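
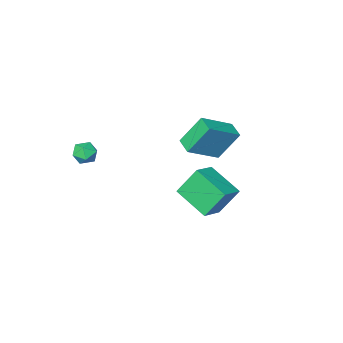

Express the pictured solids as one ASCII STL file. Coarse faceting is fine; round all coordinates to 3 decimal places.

solid 
facet normal -0.469 0.280 0.838
outer loop
vertex -2.348 0.066 2.217
vertex -2.166 1.074 1.982
vertex -4.201 0.152 1.15
endloop
endfacet
facet normal -0.173 -0.959 0.224
outer loop
vertex -3.254 -0.414 -0.542
vertex -2.348 0.066 2.217
vertex -4.201 0.152 1.15
endloop
endfacet
facet normal -0.469 0.280 0.838
outer loop
vertex -4.201 0.152 1.15
vertex -2.166 1.074 1.982
vertex -4.02 1.159 0.915
endloop
endfacet
facet normal -0.866 0.039 -0.498
outer loop
vertex -4.02 1.159 0.915
vertex -3.254 -0.414 -0.542
vertex -4.201 0.152 1.15
endloop
endfacet
facet normal 0.866 -0.040 0.498
outer loop
vertex -2.348 0.066 2.217
vertex -1.219 0.508 0.29
vertex -2.166 1.074 1.982
endloop
endfacet
facet normal -0.173 -0.959 0.224
outer loop
vertex -1.4 -0.499 0.525
vertex -2.348 0.066 2.217
vertex -3.254 -0.414 -0.542
endloop
endfacet
facet normal 0.866 -0.039 0.498
outer loop
vertex -1.4 -0.499 0.525
vertex -1.219 0.508 0.29
vertex -2.348 0.066 2.217
endloop
endfacet
facet normal 0.173 0.959 -0.224
outer loop
vertex -2.166 1.074 1.982
vertex -1.219 0.508 0.29
vertex -4.02 1.159 0.915
endloop
endfacet
facet normal -0.866 0.040 -0.499
outer loop
vertex -3.072 0.594 -0.777
vertex -3.254 -0.414 -0.542
vertex -4.02 1.159 0.915
endloop
endfacet
facet normal 0.173 0.959 -0.223
outer loop
vertex -4.02 1.159 0.915
vertex -1.219 0.508 0.29
vertex -3.072 0.594 -0.777
endloop
endfacet
facet normal 0.469 -0.280 -0.838
outer loop
vertex -3.072 0.594 -0.777
vertex -1.4 -0.499 0.525
vertex -3.254 -0.414 -0.542
endloop
endfacet
facet normal 0.469 -0.280 -0.838
outer loop
vertex -1.219 0.508 0.29
vertex -1.4 -0.499 0.525
vertex -3.072 0.594 -0.777
endloop
endfacet
facet normal -0.855 0.239 0.460
outer loop
vertex 3.148 -1.156 0.973
vertex 2.795 -1.717 0.609
vertex 3.12 -1.847 1.28
endloop
endfacet
facet normal -0.292 0.398 0.870
outer loop
vertex 3.148 -1.156 0.973
vertex 3.12 -1.847 1.28
vertex 3.761 -1.445 1.311
endloop
endfacet
facet normal 0.121 0.852 0.509
outer loop
vertex 3.148 -1.156 0.973
vertex 3.761 -1.445 1.311
vertex 3.831 -1.066 0.659
endloop
endfacet
facet normal -0.186 0.975 -0.124
outer loop
vertex 3.148 -1.156 0.973
vertex 3.831 -1.066 0.659
vertex 3.234 -1.235 0.225
endloop
endfacet
facet normal -0.788 0.596 -0.154
outer loop
vertex 3.148 -1.156 0.973
vertex 3.234 -1.235 0.225
vertex 2.795 -1.717 0.609
endloop
endfacet
facet normal 0.080 -0.203 0.976
outer loop
vertex 3.761 -1.445 1.311
vertex 3.12 -1.847 1.28
vertex 3.786 -2.185 1.155
endloop
endfacet
facet normal -0.831 -0.459 0.314
outer loop
vertex 3.12 -1.847 1.28
vertex 2.795 -1.717 0.609
vertex 3.189 -2.354 0.721
endloop
endfacet
facet normal -0.724 0.119 -0.679
outer loop
vertex 2.795 -1.717 0.609
vertex 3.234 -1.235 0.225
vertex 3.259 -1.975 0.069
endloop
endfacet
facet normal 0.253 0.732 -0.633
outer loop
vertex 3.234 -1.235 0.225
vertex 3.831 -1.066 0.659
vertex 3.9 -1.573 0.1
endloop
endfacet
facet normal 0.751 0.533 0.390
outer loop
vertex 3.831 -1.066 0.659
vertex 3.761 -1.445 1.311
vertex 4.225 -1.703 0.771
endloop
endfacet
facet normal 0.186 -0.975 0.124
outer loop
vertex 3.872 -2.264 0.407
vertex 3.786 -2.185 1.155
vertex 3.189 -2.354 0.721
endloop
endfacet
facet normal -0.121 -0.852 -0.509
outer loop
vertex 3.872 -2.264 0.407
vertex 3.189 -2.354 0.721
vertex 3.259 -1.975 0.069
endloop
endfacet
facet normal 0.292 -0.398 -0.870
outer loop
vertex 3.872 -2.264 0.407
vertex 3.259 -1.975 0.069
vertex 3.9 -1.573 0.1
endloop
endfacet
facet normal 0.855 -0.239 -0.460
outer loop
vertex 3.872 -2.264 0.407
vertex 3.9 -1.573 0.1
vertex 4.225 -1.703 0.771
endloop
endfacet
facet normal 0.788 -0.596 0.154
outer loop
vertex 3.872 -2.264 0.407
vertex 4.225 -1.703 0.771
vertex 3.786 -2.185 1.155
endloop
endfacet
facet normal -0.253 -0.732 0.633
outer loop
vertex 3.189 -2.354 0.721
vertex 3.786 -2.185 1.155
vertex 3.12 -1.847 1.28
endloop
endfacet
facet normal -0.751 -0.533 -0.390
outer loop
vertex 3.259 -1.975 0.069
vertex 3.189 -2.354 0.721
vertex 2.795 -1.717 0.609
endloop
endfacet
facet normal -0.080 0.203 -0.976
outer loop
vertex 3.9 -1.573 0.1
vertex 3.259 -1.975 0.069
vertex 3.234 -1.235 0.225
endloop
endfacet
facet normal 0.831 0.459 -0.314
outer loop
vertex 4.225 -1.703 0.771
vertex 3.9 -1.573 0.1
vertex 3.831 -1.066 0.659
endloop
endfacet
facet normal 0.724 -0.119 0.679
outer loop
vertex 3.786 -2.185 1.155
vertex 4.225 -1.703 0.771
vertex 3.761 -1.445 1.311
endloop
endfacet
facet normal -0.460 0.286 0.841
outer loop
vertex -1.244 2.655 0.354
vertex -0.039 3.142 0.848
vertex -1.653 4.546 -0.513
endloop
endfacet
facet normal -0.866 -0.350 -0.356
outer loop
vertex -0.801 4.018 -2.068
vertex -1.244 2.655 0.354
vertex -1.653 4.546 -0.513
endloop
endfacet
facet normal -0.460 0.286 0.841
outer loop
vertex -1.653 4.546 -0.513
vertex -0.039 3.142 0.848
vertex -0.449 5.033 -0.019
endloop
endfacet
facet normal -0.193 0.892 -0.409
outer loop
vertex -0.449 5.033 -0.019
vertex -0.801 4.018 -2.068
vertex -1.653 4.546 -0.513
endloop
endfacet
facet normal 0.193 -0.892 0.409
outer loop
vertex -1.244 2.655 0.354
vertex 0.813 2.614 -0.707
vertex -0.039 3.142 0.848
endloop
endfacet
facet normal -0.866 -0.351 -0.356
outer loop
vertex -0.391 2.127 -1.201
vertex -1.244 2.655 0.354
vertex -0.801 4.018 -2.068
endloop
endfacet
facet normal 0.193 -0.892 0.409
outer loop
vertex -0.391 2.127 -1.201
vertex 0.813 2.614 -0.707
vertex -1.244 2.655 0.354
endloop
endfacet
facet normal 0.866 0.351 0.356
outer loop
vertex -0.039 3.142 0.848
vertex 0.813 2.614 -0.707
vertex -0.449 5.033 -0.019
endloop
endfacet
facet normal -0.193 0.892 -0.409
outer loop
vertex 0.404 4.505 -1.574
vertex -0.801 4.018 -2.068
vertex -0.449 5.033 -0.019
endloop
endfacet
facet normal 0.866 0.351 0.356
outer loop
vertex -0.449 5.033 -0.019
vertex 0.813 2.614 -0.707
vertex 0.404 4.505 -1.574
endloop
endfacet
facet normal 0.460 -0.286 -0.841
outer loop
vertex 0.404 4.505 -1.574
vertex -0.391 2.127 -1.201
vertex -0.801 4.018 -2.068
endloop
endfacet
facet normal 0.460 -0.286 -0.840
outer loop
vertex 0.813 2.614 -0.707
vertex -0.391 2.127 -1.201
vertex 0.404 4.505 -1.574
endloop
endfacet

endsolid


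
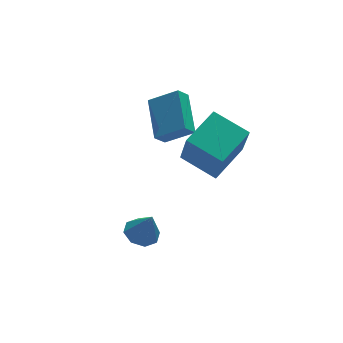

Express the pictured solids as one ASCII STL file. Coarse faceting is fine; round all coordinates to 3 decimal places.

solid 
facet normal -0.730 0.417 -0.541
outer loop
vertex 1.079 3.247 1.453
vertex 1.541 5.19 2.329
vertex 1.631 3.399 0.825
endloop
endfacet
facet normal -0.212 -0.891 -0.402
outer loop
vertex 2.799 2.73 1.691
vertex 1.079 3.247 1.453
vertex 1.631 3.399 0.825
endloop
endfacet
facet normal -0.729 0.418 -0.542
outer loop
vertex 1.631 3.399 0.825
vertex 1.541 5.19 2.329
vertex 2.094 5.341 1.701
endloop
endfacet
facet normal 0.650 0.178 -0.739
outer loop
vertex 2.094 5.341 1.701
vertex 2.799 2.73 1.691
vertex 1.631 3.399 0.825
endloop
endfacet
facet normal -0.650 -0.179 0.739
outer loop
vertex 1.079 3.247 1.453
vertex 2.709 4.521 3.195
vertex 1.541 5.19 2.329
endloop
endfacet
facet normal -0.212 -0.891 -0.401
outer loop
vertex 2.246 2.579 2.319
vertex 1.079 3.247 1.453
vertex 2.799 2.73 1.691
endloop
endfacet
facet normal -0.650 -0.178 0.739
outer loop
vertex 2.246 2.579 2.319
vertex 2.709 4.521 3.195
vertex 1.079 3.247 1.453
endloop
endfacet
facet normal 0.213 0.891 0.401
outer loop
vertex 1.541 5.19 2.329
vertex 2.709 4.521 3.195
vertex 2.094 5.341 1.701
endloop
endfacet
facet normal 0.650 0.178 -0.739
outer loop
vertex 3.261 4.673 2.567
vertex 2.799 2.73 1.691
vertex 2.094 5.341 1.701
endloop
endfacet
facet normal 0.212 0.891 0.402
outer loop
vertex 2.094 5.341 1.701
vertex 2.709 4.521 3.195
vertex 3.261 4.673 2.567
endloop
endfacet
facet normal 0.729 -0.418 0.542
outer loop
vertex 3.261 4.673 2.567
vertex 2.246 2.579 2.319
vertex 2.799 2.73 1.691
endloop
endfacet
facet normal 0.730 -0.418 0.541
outer loop
vertex 2.709 4.521 3.195
vertex 2.246 2.579 2.319
vertex 3.261 4.673 2.567
endloop
endfacet
facet normal -0.222 0.279 -0.934
outer loop
vertex 0.55 2.241 -3.595
vertex -0.14 1.745 -3.579
vertex 0.023 2.554 -3.376
endloop
endfacet
facet normal 0.585 0.613 0.531
outer loop
vertex 0.55 2.241 -3.595
vertex 0.023 2.554 -3.376
vertex 0.2 1.315 -2.141
endloop
endfacet
facet normal -0.221 0.279 -0.935
outer loop
vertex 0.023 2.554 -3.376
vertex -0.14 1.745 -3.579
vertex -0.6 2.393 -3.277
endloop
endfacet
facet normal -0.068 0.699 0.711
outer loop
vertex 0.023 2.554 -3.376
vertex -0.6 2.393 -3.277
vertex 0.2 1.315 -2.141
endloop
endfacet
facet normal -0.220 0.279 -0.935
outer loop
vertex -0.6 2.393 -3.277
vertex -0.14 1.745 -3.579
vertex -0.953 1.853 -3.355
endloop
endfacet
facet normal -0.621 0.301 0.723
outer loop
vertex -0.6 2.393 -3.277
vertex -0.953 1.853 -3.355
vertex 0.2 1.315 -2.141
endloop
endfacet
facet normal -0.220 0.279 -0.935
outer loop
vertex -0.953 1.853 -3.355
vertex -0.14 1.745 -3.579
vertex -0.831 1.249 -3.564
endloop
endfacet
facet normal -0.752 -0.346 0.561
outer loop
vertex -0.953 1.853 -3.355
vertex -0.831 1.249 -3.564
vertex 0.2 1.315 -2.141
endloop
endfacet
facet normal -0.222 0.280 -0.934
outer loop
vertex -0.831 1.249 -3.564
vertex -0.14 1.745 -3.579
vertex -0.304 0.936 -3.783
endloop
endfacet
facet normal -0.383 -0.867 0.318
outer loop
vertex -0.831 1.249 -3.564
vertex -0.304 0.936 -3.783
vertex 0.2 1.315 -2.141
endloop
endfacet
facet normal -0.221 0.280 -0.934
outer loop
vertex -0.304 0.936 -3.783
vertex -0.14 1.745 -3.579
vertex 0.319 1.097 -3.882
endloop
endfacet
facet normal 0.268 -0.953 0.138
outer loop
vertex -0.304 0.936 -3.783
vertex 0.319 1.097 -3.882
vertex 0.2 1.315 -2.141
endloop
endfacet
facet normal -0.222 0.280 -0.934
outer loop
vertex 0.319 1.097 -3.882
vertex -0.14 1.745 -3.579
vertex 0.672 1.637 -3.804
endloop
endfacet
facet normal 0.822 -0.555 0.126
outer loop
vertex 0.319 1.097 -3.882
vertex 0.672 1.637 -3.804
vertex 0.2 1.315 -2.141
endloop
endfacet
facet normal -0.222 0.279 -0.934
outer loop
vertex 0.672 1.637 -3.804
vertex -0.14 1.745 -3.579
vertex 0.55 2.241 -3.595
endloop
endfacet
facet normal 0.953 0.093 0.288
outer loop
vertex 0.672 1.637 -3.804
vertex 0.55 2.241 -3.595
vertex 0.2 1.315 -2.141
endloop
endfacet
facet normal -0.825 -0.503 -0.258
outer loop
vertex 2.76 -0.348 2.351
vertex 1.694 1.097 2.941
vertex 2.847 0.527 0.367
endloop
endfacet
facet normal 0.564 -0.764 -0.312
outer loop
vertex 4.546 1.563 0.899
vertex 2.76 -0.348 2.351
vertex 2.847 0.527 0.367
endloop
endfacet
facet normal -0.825 -0.503 -0.258
outer loop
vertex 2.847 0.527 0.367
vertex 1.694 1.097 2.941
vertex 1.781 1.971 0.957
endloop
endfacet
facet normal 0.040 0.403 -0.914
outer loop
vertex 1.781 1.971 0.957
vertex 4.546 1.563 0.899
vertex 2.847 0.527 0.367
endloop
endfacet
facet normal -0.040 -0.403 0.914
outer loop
vertex 2.76 -0.348 2.351
vertex 3.393 2.133 3.473
vertex 1.694 1.097 2.941
endloop
endfacet
facet normal 0.564 -0.764 -0.312
outer loop
vertex 4.459 0.689 2.883
vertex 2.76 -0.348 2.351
vertex 4.546 1.563 0.899
endloop
endfacet
facet normal -0.040 -0.403 0.914
outer loop
vertex 4.459 0.689 2.883
vertex 3.393 2.133 3.473
vertex 2.76 -0.348 2.351
endloop
endfacet
facet normal -0.564 0.765 0.312
outer loop
vertex 1.694 1.097 2.941
vertex 3.393 2.133 3.473
vertex 1.781 1.971 0.957
endloop
endfacet
facet normal 0.040 0.403 -0.914
outer loop
vertex 3.48 3.008 1.489
vertex 4.546 1.563 0.899
vertex 1.781 1.971 0.957
endloop
endfacet
facet normal -0.564 0.764 0.312
outer loop
vertex 1.781 1.971 0.957
vertex 3.393 2.133 3.473
vertex 3.48 3.008 1.489
endloop
endfacet
facet normal 0.825 0.503 0.258
outer loop
vertex 3.48 3.008 1.489
vertex 4.459 0.689 2.883
vertex 4.546 1.563 0.899
endloop
endfacet
facet normal 0.825 0.503 0.258
outer loop
vertex 3.393 2.133 3.473
vertex 4.459 0.689 2.883
vertex 3.48 3.008 1.489
endloop
endfacet

endsolid


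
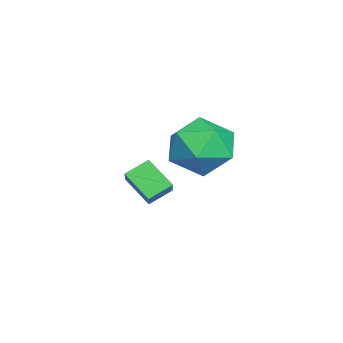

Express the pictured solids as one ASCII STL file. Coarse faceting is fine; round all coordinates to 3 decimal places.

solid 
facet normal 0.105 0.893 0.437
outer loop
vertex 2.102 2.078 2.928
vertex 1.211 1.958 3.388
vertex 2.058 1.639 3.836
endloop
endfacet
facet normal 0.741 0.590 0.321
outer loop
vertex 2.102 2.078 2.928
vertex 2.058 1.639 3.836
vertex 2.666 1.264 3.122
endloop
endfacet
facet normal 0.800 0.464 -0.379
outer loop
vertex 2.102 2.078 2.928
vertex 2.666 1.264 3.122
vertex 2.195 1.351 2.234
endloop
endfacet
facet normal 0.202 0.690 -0.695
outer loop
vertex 2.102 2.078 2.928
vertex 2.195 1.351 2.234
vertex 1.296 1.78 2.398
endloop
endfacet
facet normal -0.227 0.955 -0.191
outer loop
vertex 2.102 2.078 2.928
vertex 1.296 1.78 2.398
vertex 1.211 1.958 3.388
endloop
endfacet
facet normal 0.751 -0.039 0.660
outer loop
vertex 2.666 1.264 3.122
vertex 2.058 1.639 3.836
vertex 2.124 0.64 3.702
endloop
endfacet
facet normal -0.278 0.451 0.848
outer loop
vertex 2.058 1.639 3.836
vertex 1.211 1.958 3.388
vertex 1.225 1.069 3.866
endloop
endfacet
facet normal -0.817 0.552 -0.169
outer loop
vertex 1.211 1.958 3.388
vertex 1.296 1.78 2.398
vertex 0.754 1.156 2.978
endloop
endfacet
facet normal -0.120 0.124 -0.985
outer loop
vertex 1.296 1.78 2.398
vertex 2.195 1.351 2.234
vertex 1.362 0.781 2.264
endloop
endfacet
facet normal 0.847 -0.241 -0.473
outer loop
vertex 2.195 1.351 2.234
vertex 2.666 1.264 3.122
vertex 2.209 0.462 2.712
endloop
endfacet
facet normal -0.202 -0.690 0.695
outer loop
vertex 1.318 0.342 3.172
vertex 2.124 0.64 3.702
vertex 1.225 1.069 3.866
endloop
endfacet
facet normal -0.800 -0.464 0.379
outer loop
vertex 1.318 0.342 3.172
vertex 1.225 1.069 3.866
vertex 0.754 1.156 2.978
endloop
endfacet
facet normal -0.741 -0.590 -0.321
outer loop
vertex 1.318 0.342 3.172
vertex 0.754 1.156 2.978
vertex 1.362 0.781 2.264
endloop
endfacet
facet normal -0.105 -0.893 -0.437
outer loop
vertex 1.318 0.342 3.172
vertex 1.362 0.781 2.264
vertex 2.209 0.462 2.712
endloop
endfacet
facet normal 0.227 -0.955 0.191
outer loop
vertex 1.318 0.342 3.172
vertex 2.209 0.462 2.712
vertex 2.124 0.64 3.702
endloop
endfacet
facet normal 0.120 -0.124 0.985
outer loop
vertex 1.225 1.069 3.866
vertex 2.124 0.64 3.702
vertex 2.058 1.639 3.836
endloop
endfacet
facet normal -0.847 0.241 0.473
outer loop
vertex 0.754 1.156 2.978
vertex 1.225 1.069 3.866
vertex 1.211 1.958 3.388
endloop
endfacet
facet normal -0.751 0.039 -0.660
outer loop
vertex 1.362 0.781 2.264
vertex 0.754 1.156 2.978
vertex 1.296 1.78 2.398
endloop
endfacet
facet normal 0.278 -0.451 -0.848
outer loop
vertex 2.209 0.462 2.712
vertex 1.362 0.781 2.264
vertex 2.195 1.351 2.234
endloop
endfacet
facet normal 0.817 -0.552 0.169
outer loop
vertex 2.124 0.64 3.702
vertex 2.209 0.462 2.712
vertex 2.666 1.264 3.122
endloop
endfacet
facet normal -0.508 0.716 0.480
outer loop
vertex -1.49 -0.828 0.548
vertex -0.497 -0.626 1.297
vertex -1.114 -0.094 -0.149
endloop
endfacet
facet normal -0.788 -0.161 -0.594
outer loop
vertex -0.703 -0.674 -0.537
vertex -1.49 -0.828 0.548
vertex -1.114 -0.094 -0.149
endloop
endfacet
facet normal -0.508 0.716 0.480
outer loop
vertex -1.114 -0.094 -0.149
vertex -0.497 -0.626 1.297
vertex -0.121 0.108 0.6
endloop
endfacet
facet normal 0.349 0.679 -0.646
outer loop
vertex -0.121 0.108 0.6
vertex -0.703 -0.674 -0.537
vertex -1.114 -0.094 -0.149
endloop
endfacet
facet normal -0.349 -0.679 0.646
outer loop
vertex -1.49 -0.828 0.548
vertex -0.086 -1.206 0.909
vertex -0.497 -0.626 1.297
endloop
endfacet
facet normal -0.788 -0.161 -0.594
outer loop
vertex -1.079 -1.408 0.16
vertex -1.49 -0.828 0.548
vertex -0.703 -0.674 -0.537
endloop
endfacet
facet normal -0.349 -0.679 0.646
outer loop
vertex -1.079 -1.408 0.16
vertex -0.086 -1.206 0.909
vertex -1.49 -0.828 0.548
endloop
endfacet
facet normal 0.788 0.161 0.594
outer loop
vertex -0.497 -0.626 1.297
vertex -0.086 -1.206 0.909
vertex -0.121 0.108 0.6
endloop
endfacet
facet normal 0.349 0.679 -0.646
outer loop
vertex 0.29 -0.472 0.212
vertex -0.703 -0.674 -0.537
vertex -0.121 0.108 0.6
endloop
endfacet
facet normal 0.788 0.161 0.594
outer loop
vertex -0.121 0.108 0.6
vertex -0.086 -1.206 0.909
vertex 0.29 -0.472 0.212
endloop
endfacet
facet normal 0.508 -0.716 -0.480
outer loop
vertex 0.29 -0.472 0.212
vertex -1.079 -1.408 0.16
vertex -0.703 -0.674 -0.537
endloop
endfacet
facet normal 0.508 -0.716 -0.480
outer loop
vertex -0.086 -1.206 0.909
vertex -1.079 -1.408 0.16
vertex 0.29 -0.472 0.212
endloop
endfacet

endsolid


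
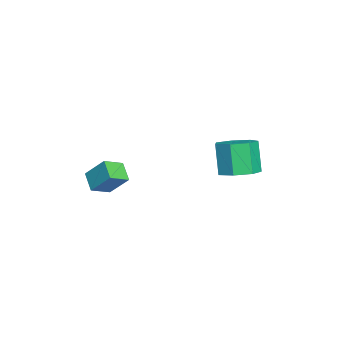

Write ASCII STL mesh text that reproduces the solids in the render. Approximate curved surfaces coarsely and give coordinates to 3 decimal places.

solid 
facet normal 0.371 0.114 -0.922
outer loop
vertex -2.321 2.699 0.414
vertex -3.042 2.033 0.041
vertex -3.105 3.076 0.145
endloop
endfacet
facet normal 0.348 0.903 0.252
outer loop
vertex -2.321 2.699 0.414
vertex -3.105 3.076 0.145
vertex -2.996 2.492 2.091
endloop
endfacet
facet normal 0.349 0.903 0.251
outer loop
vertex -2.996 2.492 2.091
vertex -3.105 3.076 0.145
vertex -3.781 2.87 1.822
endloop
endfacet
facet normal -0.371 -0.113 0.922
outer loop
vertex -2.996 2.492 2.091
vertex -3.781 2.87 1.822
vertex -3.718 1.827 1.719
endloop
endfacet
facet normal 0.372 0.114 -0.921
outer loop
vertex -3.105 3.076 0.145
vertex -3.042 2.033 0.041
vertex -3.842 2.669 -0.203
endloop
endfacet
facet normal -0.455 0.887 -0.074
outer loop
vertex -3.105 3.076 0.145
vertex -3.842 2.669 -0.203
vertex -3.781 2.87 1.822
endloop
endfacet
facet normal -0.456 0.887 -0.074
outer loop
vertex -3.781 2.87 1.822
vertex -3.842 2.669 -0.203
vertex -4.518 2.462 1.475
endloop
endfacet
facet normal -0.371 -0.113 0.922
outer loop
vertex -3.781 2.87 1.822
vertex -4.518 2.462 1.475
vertex -3.718 1.827 1.719
endloop
endfacet
facet normal 0.371 0.113 -0.922
outer loop
vertex -3.842 2.669 -0.203
vertex -3.042 2.033 0.041
vertex -3.977 1.782 -0.366
endloop
endfacet
facet normal -0.917 0.203 -0.344
outer loop
vertex -3.842 2.669 -0.203
vertex -3.977 1.782 -0.366
vertex -4.518 2.462 1.475
endloop
endfacet
facet normal -0.917 0.202 -0.344
outer loop
vertex -4.518 2.462 1.475
vertex -3.977 1.782 -0.366
vertex -4.652 1.576 1.311
endloop
endfacet
facet normal -0.372 -0.114 0.921
outer loop
vertex -4.518 2.462 1.475
vertex -4.652 1.576 1.311
vertex -3.718 1.827 1.719
endloop
endfacet
facet normal 0.371 0.114 -0.922
outer loop
vertex -3.977 1.782 -0.366
vertex -3.042 2.033 0.041
vertex -3.408 1.085 -0.223
endloop
endfacet
facet normal -0.687 -0.634 -0.355
outer loop
vertex -3.977 1.782 -0.366
vertex -3.408 1.085 -0.223
vertex -4.652 1.576 1.311
endloop
endfacet
facet normal -0.688 -0.633 -0.355
outer loop
vertex -4.652 1.576 1.311
vertex -3.408 1.085 -0.223
vertex -4.084 0.878 1.454
endloop
endfacet
facet normal -0.372 -0.114 0.921
outer loop
vertex -4.652 1.576 1.311
vertex -4.084 0.878 1.454
vertex -3.718 1.827 1.719
endloop
endfacet
facet normal 0.371 0.114 -0.922
outer loop
vertex -3.408 1.085 -0.223
vertex -3.042 2.033 0.041
vertex -2.563 1.102 0.119
endloop
endfacet
facet normal 0.060 -0.993 -0.098
outer loop
vertex -3.408 1.085 -0.223
vertex -2.563 1.102 0.119
vertex -4.084 0.878 1.454
endloop
endfacet
facet normal 0.060 -0.993 -0.098
outer loop
vertex -4.084 0.878 1.454
vertex -2.563 1.102 0.119
vertex -3.239 0.895 1.797
endloop
endfacet
facet normal -0.372 -0.114 0.921
outer loop
vertex -4.084 0.878 1.454
vertex -3.239 0.895 1.797
vertex -3.718 1.827 1.719
endloop
endfacet
facet normal 0.372 0.114 -0.921
outer loop
vertex -2.563 1.102 0.119
vertex -3.042 2.033 0.041
vertex -2.08 1.82 0.403
endloop
endfacet
facet normal 0.762 -0.604 0.232
outer loop
vertex -2.563 1.102 0.119
vertex -2.08 1.82 0.403
vertex -3.239 0.895 1.797
endloop
endfacet
facet normal 0.762 -0.605 0.232
outer loop
vertex -3.239 0.895 1.797
vertex -2.08 1.82 0.403
vertex -2.755 1.613 2.08
endloop
endfacet
facet normal -0.371 -0.113 0.922
outer loop
vertex -3.239 0.895 1.797
vertex -2.755 1.613 2.08
vertex -3.718 1.827 1.719
endloop
endfacet
facet normal 0.372 0.113 -0.921
outer loop
vertex -2.08 1.82 0.403
vertex -3.042 2.033 0.041
vertex -2.321 2.699 0.414
endloop
endfacet
facet normal 0.890 0.239 0.388
outer loop
vertex -2.08 1.82 0.403
vertex -2.321 2.699 0.414
vertex -2.755 1.613 2.08
endloop
endfacet
facet normal 0.890 0.239 0.388
outer loop
vertex -2.755 1.613 2.08
vertex -2.321 2.699 0.414
vertex -2.996 2.492 2.091
endloop
endfacet
facet normal -0.371 -0.113 0.922
outer loop
vertex -2.755 1.613 2.08
vertex -2.996 2.492 2.091
vertex -3.718 1.827 1.719
endloop
endfacet
facet normal -0.591 0.690 -0.418
outer loop
vertex 1.205 -2.906 2.833
vertex 2.032 -2.545 2.258
vertex 0.883 -3.803 1.807
endloop
endfacet
facet normal -0.773 -0.338 0.538
outer loop
vertex 1.528 -4.555 2.262
vertex 1.205 -2.906 2.833
vertex 0.883 -3.803 1.807
endloop
endfacet
facet normal -0.592 0.690 -0.417
outer loop
vertex 0.883 -3.803 1.807
vertex 2.032 -2.545 2.258
vertex 1.71 -3.441 1.232
endloop
endfacet
facet normal -0.229 -0.640 -0.733
outer loop
vertex 1.71 -3.441 1.232
vertex 1.528 -4.555 2.262
vertex 0.883 -3.803 1.807
endloop
endfacet
facet normal 0.230 0.641 0.733
outer loop
vertex 1.205 -2.906 2.833
vertex 2.677 -3.297 2.713
vertex 2.032 -2.545 2.258
endloop
endfacet
facet normal -0.773 -0.337 0.537
outer loop
vertex 1.85 -3.659 3.288
vertex 1.205 -2.906 2.833
vertex 1.528 -4.555 2.262
endloop
endfacet
facet normal 0.230 0.640 0.733
outer loop
vertex 1.85 -3.659 3.288
vertex 2.677 -3.297 2.713
vertex 1.205 -2.906 2.833
endloop
endfacet
facet normal 0.773 0.338 -0.537
outer loop
vertex 2.032 -2.545 2.258
vertex 2.677 -3.297 2.713
vertex 1.71 -3.441 1.232
endloop
endfacet
facet normal -0.230 -0.640 -0.733
outer loop
vertex 2.355 -4.194 1.687
vertex 1.528 -4.555 2.262
vertex 1.71 -3.441 1.232
endloop
endfacet
facet normal 0.773 0.337 -0.537
outer loop
vertex 1.71 -3.441 1.232
vertex 2.677 -3.297 2.713
vertex 2.355 -4.194 1.687
endloop
endfacet
facet normal 0.591 -0.690 0.417
outer loop
vertex 2.355 -4.194 1.687
vertex 1.85 -3.659 3.288
vertex 1.528 -4.555 2.262
endloop
endfacet
facet normal 0.592 -0.690 0.417
outer loop
vertex 2.677 -3.297 2.713
vertex 1.85 -3.659 3.288
vertex 2.355 -4.194 1.687
endloop
endfacet

endsolid


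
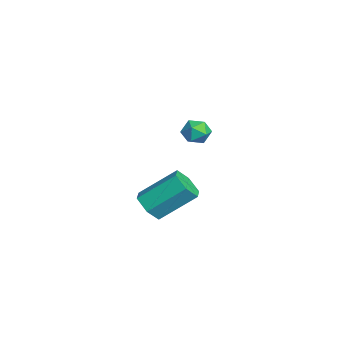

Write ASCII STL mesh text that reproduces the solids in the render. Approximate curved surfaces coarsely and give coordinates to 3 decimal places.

solid 
facet normal -0.959 0.143 -0.243
outer loop
vertex -2.796 2.861 -3.343
vertex -2.987 2.24 -2.954
vertex -2.974 2.914 -2.609
endloop
endfacet
facet normal -0.612 0.764 -0.204
outer loop
vertex -2.796 2.861 -3.343
vertex -2.974 2.914 -2.609
vertex -2.39 3.308 -2.886
endloop
endfacet
facet normal -0.069 0.743 -0.666
outer loop
vertex -2.796 2.861 -3.343
vertex -2.39 3.308 -2.886
vertex -2.042 2.877 -3.403
endloop
endfacet
facet normal -0.081 0.109 -0.991
outer loop
vertex -2.796 2.861 -3.343
vertex -2.042 2.877 -3.403
vertex -2.411 2.218 -3.445
endloop
endfacet
facet normal -0.632 -0.263 -0.729
outer loop
vertex -2.796 2.861 -3.343
vertex -2.411 2.218 -3.445
vertex -2.987 2.24 -2.954
endloop
endfacet
facet normal -0.339 0.823 0.455
outer loop
vertex -2.39 3.308 -2.886
vertex -2.974 2.914 -2.609
vertex -2.329 2.962 -2.215
endloop
endfacet
facet normal -0.902 -0.183 0.391
outer loop
vertex -2.974 2.914 -2.609
vertex -2.987 2.24 -2.954
vertex -2.698 2.303 -2.257
endloop
endfacet
facet normal -0.372 -0.838 -0.399
outer loop
vertex -2.987 2.24 -2.954
vertex -2.411 2.218 -3.445
vertex -2.35 1.872 -2.774
endloop
endfacet
facet normal 0.519 -0.238 -0.821
outer loop
vertex -2.411 2.218 -3.445
vertex -2.042 2.877 -3.403
vertex -1.766 2.266 -3.051
endloop
endfacet
facet normal 0.539 0.789 -0.295
outer loop
vertex -2.042 2.877 -3.403
vertex -2.39 3.308 -2.886
vertex -1.753 2.94 -2.706
endloop
endfacet
facet normal 0.081 -0.109 0.991
outer loop
vertex -1.944 2.319 -2.317
vertex -2.329 2.962 -2.215
vertex -2.698 2.303 -2.257
endloop
endfacet
facet normal 0.069 -0.743 0.666
outer loop
vertex -1.944 2.319 -2.317
vertex -2.698 2.303 -2.257
vertex -2.35 1.872 -2.774
endloop
endfacet
facet normal 0.612 -0.764 0.204
outer loop
vertex -1.944 2.319 -2.317
vertex -2.35 1.872 -2.774
vertex -1.766 2.266 -3.051
endloop
endfacet
facet normal 0.959 -0.143 0.243
outer loop
vertex -1.944 2.319 -2.317
vertex -1.766 2.266 -3.051
vertex -1.753 2.94 -2.706
endloop
endfacet
facet normal 0.632 0.263 0.729
outer loop
vertex -1.944 2.319 -2.317
vertex -1.753 2.94 -2.706
vertex -2.329 2.962 -2.215
endloop
endfacet
facet normal -0.519 0.238 0.821
outer loop
vertex -2.698 2.303 -2.257
vertex -2.329 2.962 -2.215
vertex -2.974 2.914 -2.609
endloop
endfacet
facet normal -0.539 -0.789 0.295
outer loop
vertex -2.35 1.872 -2.774
vertex -2.698 2.303 -2.257
vertex -2.987 2.24 -2.954
endloop
endfacet
facet normal 0.339 -0.823 -0.455
outer loop
vertex -1.766 2.266 -3.051
vertex -2.35 1.872 -2.774
vertex -2.411 2.218 -3.445
endloop
endfacet
facet normal 0.902 0.183 -0.391
outer loop
vertex -1.753 2.94 -2.706
vertex -1.766 2.266 -3.051
vertex -2.042 2.877 -3.403
endloop
endfacet
facet normal 0.372 0.838 0.399
outer loop
vertex -2.329 2.962 -2.215
vertex -1.753 2.94 -2.706
vertex -2.39 3.308 -2.886
endloop
endfacet
facet normal -0.046 -0.781 -0.623
outer loop
vertex 4.112 -0.552 -3.706
vertex 3.312 -0.365 -3.881
vertex 3.931 -0.034 -4.342
endloop
endfacet
facet normal 0.975 0.099 -0.197
outer loop
vertex 4.112 -0.552 -3.706
vertex 3.931 -0.034 -4.342
vertex 4.208 1.057 -2.424
endloop
endfacet
facet normal 0.975 0.099 -0.197
outer loop
vertex 4.208 1.057 -2.424
vertex 3.931 -0.034 -4.342
vertex 4.027 1.575 -3.06
endloop
endfacet
facet normal 0.047 0.781 0.623
outer loop
vertex 4.208 1.057 -2.424
vertex 4.027 1.575 -3.06
vertex 3.408 1.245 -2.599
endloop
endfacet
facet normal -0.046 -0.781 -0.623
outer loop
vertex 3.931 -0.034 -4.342
vertex 3.312 -0.365 -3.881
vertex 3.131 0.153 -4.517
endloop
endfacet
facet normal 0.301 0.583 -0.754
outer loop
vertex 3.931 -0.034 -4.342
vertex 3.131 0.153 -4.517
vertex 4.027 1.575 -3.06
endloop
endfacet
facet normal 0.302 0.583 -0.754
outer loop
vertex 4.027 1.575 -3.06
vertex 3.131 0.153 -4.517
vertex 3.228 1.762 -3.235
endloop
endfacet
facet normal 0.047 0.782 0.622
outer loop
vertex 4.027 1.575 -3.06
vertex 3.228 1.762 -3.235
vertex 3.408 1.245 -2.599
endloop
endfacet
facet normal -0.047 -0.781 -0.623
outer loop
vertex 3.131 0.153 -4.517
vertex 3.312 -0.365 -3.881
vertex 2.512 -0.177 -4.056
endloop
endfacet
facet normal -0.674 0.485 -0.558
outer loop
vertex 3.131 0.153 -4.517
vertex 2.512 -0.177 -4.056
vertex 3.228 1.762 -3.235
endloop
endfacet
facet normal -0.673 0.485 -0.558
outer loop
vertex 3.228 1.762 -3.235
vertex 2.512 -0.177 -4.056
vertex 2.608 1.432 -2.774
endloop
endfacet
facet normal 0.047 0.782 0.622
outer loop
vertex 3.228 1.762 -3.235
vertex 2.608 1.432 -2.774
vertex 3.408 1.245 -2.599
endloop
endfacet
facet normal -0.047 -0.781 -0.623
outer loop
vertex 2.512 -0.177 -4.056
vertex 3.312 -0.365 -3.881
vertex 2.693 -0.695 -3.42
endloop
endfacet
facet normal -0.975 -0.099 0.197
outer loop
vertex 2.512 -0.177 -4.056
vertex 2.693 -0.695 -3.42
vertex 2.608 1.432 -2.774
endloop
endfacet
facet normal -0.975 -0.099 0.197
outer loop
vertex 2.608 1.432 -2.774
vertex 2.693 -0.695 -3.42
vertex 2.789 0.914 -2.138
endloop
endfacet
facet normal 0.046 0.781 0.623
outer loop
vertex 2.608 1.432 -2.774
vertex 2.789 0.914 -2.138
vertex 3.408 1.245 -2.599
endloop
endfacet
facet normal -0.047 -0.782 -0.622
outer loop
vertex 2.693 -0.695 -3.42
vertex 3.312 -0.365 -3.881
vertex 3.492 -0.882 -3.245
endloop
endfacet
facet normal -0.302 -0.583 0.754
outer loop
vertex 2.693 -0.695 -3.42
vertex 3.492 -0.882 -3.245
vertex 2.789 0.914 -2.138
endloop
endfacet
facet normal -0.301 -0.583 0.755
outer loop
vertex 2.789 0.914 -2.138
vertex 3.492 -0.882 -3.245
vertex 3.589 0.727 -1.963
endloop
endfacet
facet normal 0.046 0.781 0.623
outer loop
vertex 2.789 0.914 -2.138
vertex 3.589 0.727 -1.963
vertex 3.408 1.245 -2.599
endloop
endfacet
facet normal -0.047 -0.782 -0.622
outer loop
vertex 3.492 -0.882 -3.245
vertex 3.312 -0.365 -3.881
vertex 4.112 -0.552 -3.706
endloop
endfacet
facet normal 0.673 -0.485 0.558
outer loop
vertex 3.492 -0.882 -3.245
vertex 4.112 -0.552 -3.706
vertex 3.589 0.727 -1.963
endloop
endfacet
facet normal 0.674 -0.485 0.558
outer loop
vertex 3.589 0.727 -1.963
vertex 4.112 -0.552 -3.706
vertex 4.208 1.057 -2.424
endloop
endfacet
facet normal 0.047 0.781 0.623
outer loop
vertex 3.589 0.727 -1.963
vertex 4.208 1.057 -2.424
vertex 3.408 1.245 -2.599
endloop
endfacet

endsolid


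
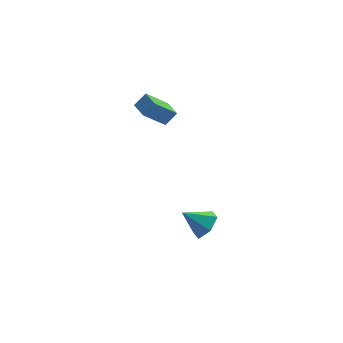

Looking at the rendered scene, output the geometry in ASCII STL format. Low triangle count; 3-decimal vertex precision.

solid 
facet normal 0.758 -0.149 -0.635
outer loop
vertex -0.964 -0.56 -3.659
vertex -1.593 -0.375 -4.453
vertex -1.075 0.4 -4.016
endloop
endfacet
facet normal 0.212 0.362 0.908
outer loop
vertex -0.964 -0.56 -3.659
vertex -1.075 0.4 -4.016
vertex -2.867 -0.125 -3.387
endloop
endfacet
facet normal 0.758 -0.149 -0.635
outer loop
vertex -1.075 0.4 -4.016
vertex -1.593 -0.375 -4.453
vertex -1.703 0.585 -4.81
endloop
endfacet
facet normal -0.153 0.929 0.338
outer loop
vertex -1.075 0.4 -4.016
vertex -1.703 0.585 -4.81
vertex -2.867 -0.125 -3.387
endloop
endfacet
facet normal 0.758 -0.149 -0.635
outer loop
vertex -1.703 0.585 -4.81
vertex -1.593 -0.375 -4.453
vertex -2.222 -0.19 -5.248
endloop
endfacet
facet normal -0.721 0.637 -0.272
outer loop
vertex -1.703 0.585 -4.81
vertex -2.222 -0.19 -5.248
vertex -2.867 -0.125 -3.387
endloop
endfacet
facet normal 0.758 -0.149 -0.635
outer loop
vertex -2.222 -0.19 -5.248
vertex -1.593 -0.375 -4.453
vertex -2.112 -1.15 -4.891
endloop
endfacet
facet normal -0.924 -0.222 -0.312
outer loop
vertex -2.222 -0.19 -5.248
vertex -2.112 -1.15 -4.891
vertex -2.867 -0.125 -3.387
endloop
endfacet
facet normal 0.758 -0.149 -0.635
outer loop
vertex -2.112 -1.15 -4.891
vertex -1.593 -0.375 -4.453
vertex -1.483 -1.335 -4.096
endloop
endfacet
facet normal -0.558 -0.789 0.258
outer loop
vertex -2.112 -1.15 -4.891
vertex -1.483 -1.335 -4.096
vertex -2.867 -0.125 -3.387
endloop
endfacet
facet normal 0.758 -0.149 -0.635
outer loop
vertex -1.483 -1.335 -4.096
vertex -1.593 -0.375 -4.453
vertex -0.964 -0.56 -3.659
endloop
endfacet
facet normal 0.011 -0.497 0.868
outer loop
vertex -1.483 -1.335 -4.096
vertex -0.964 -0.56 -3.659
vertex -2.867 -0.125 -3.387
endloop
endfacet
facet normal -0.689 -0.206 0.694
outer loop
vertex -3.959 2.496 4.024
vertex -4.305 3.645 4.022
vertex -4.637 2.291 3.29
endloop
endfacet
facet normal 0.288 -0.958 0.001
outer loop
vertex -3.355 2.675 1.998
vertex -3.959 2.496 4.024
vertex -4.637 2.291 3.29
endloop
endfacet
facet normal -0.689 -0.206 0.694
outer loop
vertex -4.637 2.291 3.29
vertex -4.305 3.645 4.022
vertex -4.983 3.44 3.288
endloop
endfacet
facet normal -0.665 -0.201 -0.719
outer loop
vertex -4.983 3.44 3.288
vertex -3.355 2.675 1.998
vertex -4.637 2.291 3.29
endloop
endfacet
facet normal 0.665 0.201 0.719
outer loop
vertex -3.959 2.496 4.024
vertex -3.023 4.029 2.73
vertex -4.305 3.645 4.022
endloop
endfacet
facet normal 0.288 -0.958 0.001
outer loop
vertex -2.677 2.88 2.732
vertex -3.959 2.496 4.024
vertex -3.355 2.675 1.998
endloop
endfacet
facet normal 0.665 0.201 0.719
outer loop
vertex -2.677 2.88 2.732
vertex -3.023 4.029 2.73
vertex -3.959 2.496 4.024
endloop
endfacet
facet normal -0.288 0.958 -0.001
outer loop
vertex -4.305 3.645 4.022
vertex -3.023 4.029 2.73
vertex -4.983 3.44 3.288
endloop
endfacet
facet normal -0.665 -0.201 -0.719
outer loop
vertex -3.701 3.824 1.996
vertex -3.355 2.675 1.998
vertex -4.983 3.44 3.288
endloop
endfacet
facet normal -0.288 0.958 -0.001
outer loop
vertex -4.983 3.44 3.288
vertex -3.023 4.029 2.73
vertex -3.701 3.824 1.996
endloop
endfacet
facet normal 0.689 0.206 -0.694
outer loop
vertex -3.701 3.824 1.996
vertex -2.677 2.88 2.732
vertex -3.355 2.675 1.998
endloop
endfacet
facet normal 0.689 0.206 -0.694
outer loop
vertex -3.023 4.029 2.73
vertex -2.677 2.88 2.732
vertex -3.701 3.824 1.996
endloop
endfacet

endsolid


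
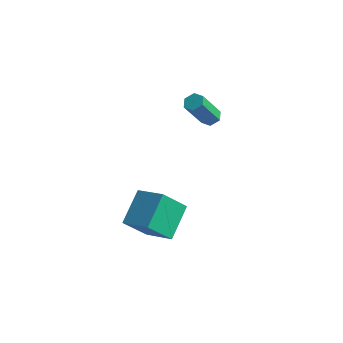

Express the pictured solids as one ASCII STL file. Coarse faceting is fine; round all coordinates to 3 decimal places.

solid 
facet normal 0.144 0.521 -0.841
outer loop
vertex 2.275 1.568 2.464
vertex 1.988 2.017 2.693
vertex 2.562 1.973 2.764
endloop
endfacet
facet normal 0.857 -0.491 -0.158
outer loop
vertex 2.275 1.568 2.464
vertex 2.562 1.973 2.764
vertex 1.979 0.494 4.198
endloop
endfacet
facet normal 0.857 -0.490 -0.157
outer loop
vertex 1.979 0.494 4.198
vertex 2.562 1.973 2.764
vertex 2.266 0.9 4.497
endloop
endfacet
facet normal -0.142 -0.520 0.842
outer loop
vertex 1.979 0.494 4.198
vertex 2.266 0.9 4.497
vertex 1.692 0.943 4.427
endloop
endfacet
facet normal 0.144 0.521 -0.841
outer loop
vertex 2.562 1.973 2.764
vertex 1.988 2.017 2.693
vertex 2.275 2.422 2.993
endloop
endfacet
facet normal 0.857 0.360 0.369
outer loop
vertex 2.562 1.973 2.764
vertex 2.275 2.422 2.993
vertex 2.266 0.9 4.497
endloop
endfacet
facet normal 0.857 0.360 0.369
outer loop
vertex 2.266 0.9 4.497
vertex 2.275 2.422 2.993
vertex 1.979 1.349 4.726
endloop
endfacet
facet normal -0.142 -0.520 0.842
outer loop
vertex 2.266 0.9 4.497
vertex 1.979 1.349 4.726
vertex 1.692 0.943 4.427
endloop
endfacet
facet normal 0.144 0.521 -0.841
outer loop
vertex 2.275 2.422 2.993
vertex 1.988 2.017 2.693
vertex 1.701 2.466 2.922
endloop
endfacet
facet normal 0.000 0.850 0.526
outer loop
vertex 2.275 2.422 2.993
vertex 1.701 2.466 2.922
vertex 1.979 1.349 4.726
endloop
endfacet
facet normal -0.001 0.850 0.526
outer loop
vertex 1.979 1.349 4.726
vertex 1.701 2.466 2.922
vertex 1.405 1.392 4.656
endloop
endfacet
facet normal -0.142 -0.520 0.842
outer loop
vertex 1.979 1.349 4.726
vertex 1.405 1.392 4.656
vertex 1.692 0.943 4.427
endloop
endfacet
facet normal 0.142 0.520 -0.842
outer loop
vertex 1.701 2.466 2.922
vertex 1.988 2.017 2.693
vertex 1.414 2.06 2.623
endloop
endfacet
facet normal -0.857 0.490 0.157
outer loop
vertex 1.701 2.466 2.922
vertex 1.414 2.06 2.623
vertex 1.405 1.392 4.656
endloop
endfacet
facet normal -0.857 0.491 0.157
outer loop
vertex 1.405 1.392 4.656
vertex 1.414 2.06 2.623
vertex 1.118 0.987 4.356
endloop
endfacet
facet normal -0.144 -0.521 0.841
outer loop
vertex 1.405 1.392 4.656
vertex 1.118 0.987 4.356
vertex 1.692 0.943 4.427
endloop
endfacet
facet normal 0.142 0.520 -0.842
outer loop
vertex 1.414 2.06 2.623
vertex 1.988 2.017 2.693
vertex 1.701 1.611 2.394
endloop
endfacet
facet normal -0.857 -0.360 -0.369
outer loop
vertex 1.414 2.06 2.623
vertex 1.701 1.611 2.394
vertex 1.118 0.987 4.356
endloop
endfacet
facet normal -0.857 -0.360 -0.369
outer loop
vertex 1.118 0.987 4.356
vertex 1.701 1.611 2.394
vertex 1.405 0.538 4.127
endloop
endfacet
facet normal -0.144 -0.521 0.841
outer loop
vertex 1.118 0.987 4.356
vertex 1.405 0.538 4.127
vertex 1.692 0.943 4.427
endloop
endfacet
facet normal 0.142 0.520 -0.842
outer loop
vertex 1.701 1.611 2.394
vertex 1.988 2.017 2.693
vertex 2.275 1.568 2.464
endloop
endfacet
facet normal 0.000 -0.850 -0.526
outer loop
vertex 1.701 1.611 2.394
vertex 2.275 1.568 2.464
vertex 1.405 0.538 4.127
endloop
endfacet
facet normal -0.000 -0.850 -0.527
outer loop
vertex 1.405 0.538 4.127
vertex 2.275 1.568 2.464
vertex 1.979 0.494 4.198
endloop
endfacet
facet normal -0.144 -0.521 0.841
outer loop
vertex 1.405 0.538 4.127
vertex 1.979 0.494 4.198
vertex 1.692 0.943 4.427
endloop
endfacet
facet normal -0.931 0.060 -0.361
outer loop
vertex 0.574 -2.12 -0.947
vertex 1.193 -1.011 -2.36
vertex 0.92 -3.804 -2.118
endloop
endfacet
facet normal -0.325 -0.584 0.744
outer loop
vertex 2.567 -3.909 -1.48
vertex 0.574 -2.12 -0.947
vertex 0.92 -3.804 -2.118
endloop
endfacet
facet normal -0.931 0.060 -0.360
outer loop
vertex 0.92 -3.804 -2.118
vertex 1.193 -1.011 -2.36
vertex 1.538 -2.695 -3.531
endloop
endfacet
facet normal 0.166 -0.810 -0.563
outer loop
vertex 1.538 -2.695 -3.531
vertex 2.567 -3.909 -1.48
vertex 0.92 -3.804 -2.118
endloop
endfacet
facet normal -0.166 0.810 0.563
outer loop
vertex 0.574 -2.12 -0.947
vertex 2.84 -1.116 -1.722
vertex 1.193 -1.011 -2.36
endloop
endfacet
facet normal -0.325 -0.584 0.744
outer loop
vertex 2.222 -2.225 -0.309
vertex 0.574 -2.12 -0.947
vertex 2.567 -3.909 -1.48
endloop
endfacet
facet normal -0.166 0.810 0.563
outer loop
vertex 2.222 -2.225 -0.309
vertex 2.84 -1.116 -1.722
vertex 0.574 -2.12 -0.947
endloop
endfacet
facet normal 0.325 0.584 -0.744
outer loop
vertex 1.193 -1.011 -2.36
vertex 2.84 -1.116 -1.722
vertex 1.538 -2.695 -3.531
endloop
endfacet
facet normal 0.166 -0.810 -0.563
outer loop
vertex 3.186 -2.8 -2.893
vertex 2.567 -3.909 -1.48
vertex 1.538 -2.695 -3.531
endloop
endfacet
facet normal 0.325 0.584 -0.744
outer loop
vertex 1.538 -2.695 -3.531
vertex 2.84 -1.116 -1.722
vertex 3.186 -2.8 -2.893
endloop
endfacet
facet normal 0.931 -0.060 0.361
outer loop
vertex 3.186 -2.8 -2.893
vertex 2.222 -2.225 -0.309
vertex 2.567 -3.909 -1.48
endloop
endfacet
facet normal 0.931 -0.059 0.360
outer loop
vertex 2.84 -1.116 -1.722
vertex 2.222 -2.225 -0.309
vertex 3.186 -2.8 -2.893
endloop
endfacet

endsolid


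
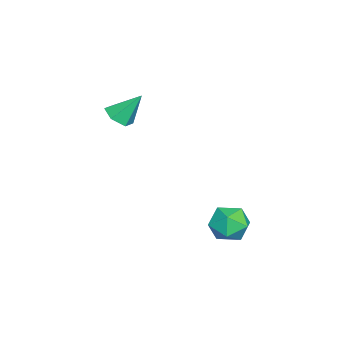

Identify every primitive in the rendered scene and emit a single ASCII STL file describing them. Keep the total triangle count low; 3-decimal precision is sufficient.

solid 
facet normal 0.075 -0.607 -0.791
outer loop
vertex -2.589 -2.991 2.159
vertex -3.3 -2.815 1.957
vertex -2.718 -2.403 1.696
endloop
endfacet
facet normal 0.880 0.397 0.259
outer loop
vertex -2.589 -2.991 2.159
vertex -2.718 -2.403 1.696
vertex -3.42 -1.845 3.223
endloop
endfacet
facet normal 0.075 -0.607 -0.791
outer loop
vertex -2.718 -2.403 1.696
vertex -3.3 -2.815 1.957
vertex -3.429 -2.227 1.494
endloop
endfacet
facet normal 0.290 0.934 -0.208
outer loop
vertex -2.718 -2.403 1.696
vertex -3.429 -2.227 1.494
vertex -3.42 -1.845 3.223
endloop
endfacet
facet normal 0.076 -0.607 -0.791
outer loop
vertex -3.429 -2.227 1.494
vertex -3.3 -2.815 1.957
vertex -4.011 -2.64 1.755
endloop
endfacet
facet normal -0.619 0.767 -0.166
outer loop
vertex -3.429 -2.227 1.494
vertex -4.011 -2.64 1.755
vertex -3.42 -1.845 3.223
endloop
endfacet
facet normal 0.076 -0.607 -0.791
outer loop
vertex -4.011 -2.64 1.755
vertex -3.3 -2.815 1.957
vertex -3.882 -3.228 2.218
endloop
endfacet
facet normal -0.937 0.064 0.343
outer loop
vertex -4.011 -2.64 1.755
vertex -3.882 -3.228 2.218
vertex -3.42 -1.845 3.223
endloop
endfacet
facet normal 0.075 -0.606 -0.792
outer loop
vertex -3.882 -3.228 2.218
vertex -3.3 -2.815 1.957
vertex -3.171 -3.404 2.42
endloop
endfacet
facet normal -0.347 -0.473 0.810
outer loop
vertex -3.882 -3.228 2.218
vertex -3.171 -3.404 2.42
vertex -3.42 -1.845 3.223
endloop
endfacet
facet normal 0.075 -0.606 -0.792
outer loop
vertex -3.171 -3.404 2.42
vertex -3.3 -2.815 1.957
vertex -2.589 -2.991 2.159
endloop
endfacet
facet normal 0.562 -0.306 0.769
outer loop
vertex -3.171 -3.404 2.42
vertex -2.589 -2.991 2.159
vertex -3.42 -1.845 3.223
endloop
endfacet
facet normal 0.077 0.950 -0.303
outer loop
vertex -1.253 2.79 -3.759
vertex -2.051 3.041 -3.175
vertex -1.106 3.086 -2.794
endloop
endfacet
facet normal 0.715 0.630 -0.302
outer loop
vertex -1.253 2.79 -3.759
vertex -1.106 3.086 -2.794
vertex -0.576 2.302 -3.174
endloop
endfacet
facet normal 0.678 0.062 -0.733
outer loop
vertex -1.253 2.79 -3.759
vertex -0.576 2.302 -3.174
vertex -1.193 1.773 -3.79
endloop
endfacet
facet normal 0.017 0.031 -0.999
outer loop
vertex -1.253 2.79 -3.759
vertex -1.193 1.773 -3.79
vertex -2.105 2.23 -3.791
endloop
endfacet
facet normal -0.354 0.581 -0.733
outer loop
vertex -1.253 2.79 -3.759
vertex -2.105 2.23 -3.791
vertex -2.051 3.041 -3.175
endloop
endfacet
facet normal 0.844 0.396 0.360
outer loop
vertex -0.576 2.302 -3.174
vertex -1.106 3.086 -2.794
vertex -0.955 2.25 -2.229
endloop
endfacet
facet normal -0.189 0.914 0.360
outer loop
vertex -1.106 3.086 -2.794
vertex -2.051 3.041 -3.175
vertex -1.867 2.707 -2.23
endloop
endfacet
facet normal -0.886 0.316 -0.338
outer loop
vertex -2.051 3.041 -3.175
vertex -2.105 2.23 -3.791
vertex -2.484 2.178 -2.846
endloop
endfacet
facet normal -0.286 -0.572 -0.769
outer loop
vertex -2.105 2.23 -3.791
vertex -1.193 1.773 -3.79
vertex -1.954 1.394 -3.226
endloop
endfacet
facet normal 0.784 -0.522 -0.337
outer loop
vertex -1.193 1.773 -3.79
vertex -0.576 2.302 -3.174
vertex -1.009 1.439 -2.845
endloop
endfacet
facet normal -0.017 -0.031 0.999
outer loop
vertex -1.807 1.69 -2.261
vertex -0.955 2.25 -2.229
vertex -1.867 2.707 -2.23
endloop
endfacet
facet normal -0.678 -0.062 0.733
outer loop
vertex -1.807 1.69 -2.261
vertex -1.867 2.707 -2.23
vertex -2.484 2.178 -2.846
endloop
endfacet
facet normal -0.715 -0.630 0.302
outer loop
vertex -1.807 1.69 -2.261
vertex -2.484 2.178 -2.846
vertex -1.954 1.394 -3.226
endloop
endfacet
facet normal -0.077 -0.950 0.303
outer loop
vertex -1.807 1.69 -2.261
vertex -1.954 1.394 -3.226
vertex -1.009 1.439 -2.845
endloop
endfacet
facet normal 0.354 -0.581 0.733
outer loop
vertex -1.807 1.69 -2.261
vertex -1.009 1.439 -2.845
vertex -0.955 2.25 -2.229
endloop
endfacet
facet normal 0.286 0.572 0.769
outer loop
vertex -1.867 2.707 -2.23
vertex -0.955 2.25 -2.229
vertex -1.106 3.086 -2.794
endloop
endfacet
facet normal -0.784 0.522 0.337
outer loop
vertex -2.484 2.178 -2.846
vertex -1.867 2.707 -2.23
vertex -2.051 3.041 -3.175
endloop
endfacet
facet normal -0.844 -0.396 -0.360
outer loop
vertex -1.954 1.394 -3.226
vertex -2.484 2.178 -2.846
vertex -2.105 2.23 -3.791
endloop
endfacet
facet normal 0.189 -0.914 -0.360
outer loop
vertex -1.009 1.439 -2.845
vertex -1.954 1.394 -3.226
vertex -1.193 1.773 -3.79
endloop
endfacet
facet normal 0.886 -0.316 0.338
outer loop
vertex -0.955 2.25 -2.229
vertex -1.009 1.439 -2.845
vertex -0.576 2.302 -3.174
endloop
endfacet

endsolid


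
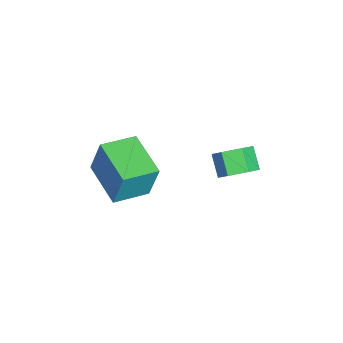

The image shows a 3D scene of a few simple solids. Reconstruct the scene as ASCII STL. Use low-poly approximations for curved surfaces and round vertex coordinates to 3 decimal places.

solid 
facet normal -0.531 0.833 -0.157
outer loop
vertex 1.249 -3.146 4.125
vertex 2.899 -2.171 3.716
vertex 1.088 -3.555 2.503
endloop
endfacet
facet normal -0.842 -0.498 0.209
outer loop
vertex 1.901 -4.829 2.744
vertex 1.249 -3.146 4.125
vertex 1.088 -3.555 2.503
endloop
endfacet
facet normal -0.531 0.833 -0.158
outer loop
vertex 1.088 -3.555 2.503
vertex 2.899 -2.171 3.716
vertex 2.739 -2.58 2.094
endloop
endfacet
facet normal -0.095 -0.243 -0.965
outer loop
vertex 2.739 -2.58 2.094
vertex 1.901 -4.829 2.744
vertex 1.088 -3.555 2.503
endloop
endfacet
facet normal 0.095 0.243 0.965
outer loop
vertex 1.249 -3.146 4.125
vertex 3.712 -3.445 3.957
vertex 2.899 -2.171 3.716
endloop
endfacet
facet normal -0.842 -0.497 0.208
outer loop
vertex 2.061 -4.42 4.366
vertex 1.249 -3.146 4.125
vertex 1.901 -4.829 2.744
endloop
endfacet
facet normal 0.095 0.243 0.965
outer loop
vertex 2.061 -4.42 4.366
vertex 3.712 -3.445 3.957
vertex 1.249 -3.146 4.125
endloop
endfacet
facet normal 0.842 0.498 -0.209
outer loop
vertex 2.899 -2.171 3.716
vertex 3.712 -3.445 3.957
vertex 2.739 -2.58 2.094
endloop
endfacet
facet normal -0.095 -0.243 -0.965
outer loop
vertex 3.551 -3.854 2.335
vertex 1.901 -4.829 2.744
vertex 2.739 -2.58 2.094
endloop
endfacet
facet normal 0.842 0.497 -0.209
outer loop
vertex 2.739 -2.58 2.094
vertex 3.712 -3.445 3.957
vertex 3.551 -3.854 2.335
endloop
endfacet
facet normal 0.531 -0.833 0.158
outer loop
vertex 3.551 -3.854 2.335
vertex 2.061 -4.42 4.366
vertex 1.901 -4.829 2.744
endloop
endfacet
facet normal 0.531 -0.833 0.157
outer loop
vertex 3.712 -3.445 3.957
vertex 2.061 -4.42 4.366
vertex 3.551 -3.854 2.335
endloop
endfacet
facet normal 0.703 0.258 -0.662
outer loop
vertex 0.508 1.115 1.27
vertex 0.083 0.73 0.669
vertex -0.059 1.532 0.83
endloop
endfacet
facet normal 0.196 0.825 0.530
outer loop
vertex 0.508 1.115 1.27
vertex -0.059 1.532 0.83
vertex -0.259 0.834 1.992
endloop
endfacet
facet normal 0.196 0.825 0.530
outer loop
vertex -0.259 0.834 1.992
vertex -0.059 1.532 0.83
vertex -0.826 1.251 1.552
endloop
endfacet
facet normal -0.704 -0.259 0.662
outer loop
vertex -0.259 0.834 1.992
vertex -0.826 1.251 1.552
vertex -0.683 0.45 1.391
endloop
endfacet
facet normal 0.704 0.258 -0.662
outer loop
vertex -0.059 1.532 0.83
vertex 0.083 0.73 0.669
vertex -0.484 1.148 0.229
endloop
endfacet
facet normal -0.493 0.848 -0.193
outer loop
vertex -0.059 1.532 0.83
vertex -0.484 1.148 0.229
vertex -0.826 1.251 1.552
endloop
endfacet
facet normal -0.494 0.848 -0.194
outer loop
vertex -0.826 1.251 1.552
vertex -0.484 1.148 0.229
vertex -1.25 0.867 0.951
endloop
endfacet
facet normal -0.704 -0.259 0.662
outer loop
vertex -0.826 1.251 1.552
vertex -1.25 0.867 0.951
vertex -0.683 0.45 1.391
endloop
endfacet
facet normal 0.704 0.258 -0.662
outer loop
vertex -0.484 1.148 0.229
vertex 0.083 0.73 0.669
vertex -0.341 0.346 0.068
endloop
endfacet
facet normal -0.690 0.022 -0.723
outer loop
vertex -0.484 1.148 0.229
vertex -0.341 0.346 0.068
vertex -1.25 0.867 0.951
endloop
endfacet
facet normal -0.690 0.023 -0.724
outer loop
vertex -1.25 0.867 0.951
vertex -0.341 0.346 0.068
vertex -1.108 0.065 0.79
endloop
endfacet
facet normal -0.703 -0.258 0.662
outer loop
vertex -1.25 0.867 0.951
vertex -1.108 0.065 0.79
vertex -0.683 0.45 1.391
endloop
endfacet
facet normal 0.704 0.259 -0.662
outer loop
vertex -0.341 0.346 0.068
vertex 0.083 0.73 0.669
vertex 0.226 -0.071 0.508
endloop
endfacet
facet normal -0.196 -0.825 -0.530
outer loop
vertex -0.341 0.346 0.068
vertex 0.226 -0.071 0.508
vertex -1.108 0.065 0.79
endloop
endfacet
facet normal -0.196 -0.825 -0.530
outer loop
vertex -1.108 0.065 0.79
vertex 0.226 -0.071 0.508
vertex -0.541 -0.352 1.23
endloop
endfacet
facet normal -0.703 -0.258 0.662
outer loop
vertex -1.108 0.065 0.79
vertex -0.541 -0.352 1.23
vertex -0.683 0.45 1.391
endloop
endfacet
facet normal 0.704 0.259 -0.662
outer loop
vertex 0.226 -0.071 0.508
vertex 0.083 0.73 0.669
vertex 0.65 0.313 1.109
endloop
endfacet
facet normal 0.493 -0.848 0.194
outer loop
vertex 0.226 -0.071 0.508
vertex 0.65 0.313 1.109
vertex -0.541 -0.352 1.23
endloop
endfacet
facet normal 0.493 -0.848 0.193
outer loop
vertex -0.541 -0.352 1.23
vertex 0.65 0.313 1.109
vertex -0.116 0.032 1.831
endloop
endfacet
facet normal -0.704 -0.258 0.662
outer loop
vertex -0.541 -0.352 1.23
vertex -0.116 0.032 1.831
vertex -0.683 0.45 1.391
endloop
endfacet
facet normal 0.703 0.258 -0.662
outer loop
vertex 0.65 0.313 1.109
vertex 0.083 0.73 0.669
vertex 0.508 1.115 1.27
endloop
endfacet
facet normal 0.690 -0.023 0.723
outer loop
vertex 0.65 0.313 1.109
vertex 0.508 1.115 1.27
vertex -0.116 0.032 1.831
endloop
endfacet
facet normal 0.690 -0.022 0.724
outer loop
vertex -0.116 0.032 1.831
vertex 0.508 1.115 1.27
vertex -0.259 0.834 1.992
endloop
endfacet
facet normal -0.704 -0.258 0.662
outer loop
vertex -0.116 0.032 1.831
vertex -0.259 0.834 1.992
vertex -0.683 0.45 1.391
endloop
endfacet

endsolid


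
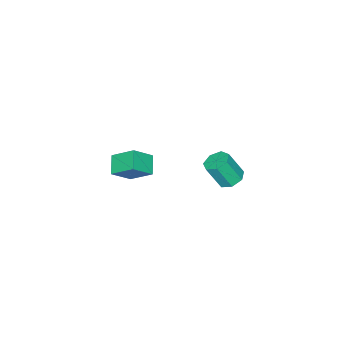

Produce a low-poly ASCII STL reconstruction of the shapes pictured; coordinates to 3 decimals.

solid 
facet normal -0.707 0.308 -0.637
outer loop
vertex -4.726 -3.48 -4.417
vertex -5.012 -2.229 -3.496
vertex -3.905 -2.848 -5.022
endloop
endfacet
facet normal 0.181 -0.792 -0.583
outer loop
vertex -2.888 -3.291 -4.104
vertex -4.726 -3.48 -4.417
vertex -3.905 -2.848 -5.022
endloop
endfacet
facet normal -0.707 0.307 -0.637
outer loop
vertex -3.905 -2.848 -5.022
vertex -5.012 -2.229 -3.496
vertex -4.191 -1.596 -4.101
endloop
endfacet
facet normal 0.684 0.527 -0.504
outer loop
vertex -4.191 -1.596 -4.101
vertex -2.888 -3.291 -4.104
vertex -3.905 -2.848 -5.022
endloop
endfacet
facet normal -0.684 -0.527 0.504
outer loop
vertex -4.726 -3.48 -4.417
vertex -3.995 -2.672 -2.578
vertex -5.012 -2.229 -3.496
endloop
endfacet
facet normal 0.181 -0.792 -0.583
outer loop
vertex -3.709 -3.924 -3.499
vertex -4.726 -3.48 -4.417
vertex -2.888 -3.291 -4.104
endloop
endfacet
facet normal -0.685 -0.527 0.504
outer loop
vertex -3.709 -3.924 -3.499
vertex -3.995 -2.672 -2.578
vertex -4.726 -3.48 -4.417
endloop
endfacet
facet normal -0.181 0.792 0.583
outer loop
vertex -5.012 -2.229 -3.496
vertex -3.995 -2.672 -2.578
vertex -4.191 -1.596 -4.101
endloop
endfacet
facet normal 0.685 0.527 -0.503
outer loop
vertex -3.174 -2.04 -3.183
vertex -2.888 -3.291 -4.104
vertex -4.191 -1.596 -4.101
endloop
endfacet
facet normal -0.180 0.792 0.583
outer loop
vertex -4.191 -1.596 -4.101
vertex -3.995 -2.672 -2.578
vertex -3.174 -2.04 -3.183
endloop
endfacet
facet normal 0.707 -0.308 0.637
outer loop
vertex -3.174 -2.04 -3.183
vertex -3.709 -3.924 -3.499
vertex -2.888 -3.291 -4.104
endloop
endfacet
facet normal 0.706 -0.308 0.637
outer loop
vertex -3.995 -2.672 -2.578
vertex -3.709 -3.924 -3.499
vertex -3.174 -2.04 -3.183
endloop
endfacet
facet normal -0.283 0.393 -0.875
outer loop
vertex -2.892 3.746 -1.067
vertex -3.569 3.835 -0.808
vertex -3.007 4.3 -0.781
endloop
endfacet
facet normal 0.942 0.286 -0.176
outer loop
vertex -2.892 3.746 -1.067
vertex -3.007 4.3 -0.781
vertex -2.454 3.137 0.29
endloop
endfacet
facet normal 0.942 0.286 -0.175
outer loop
vertex -2.454 3.137 0.29
vertex -3.007 4.3 -0.781
vertex -2.569 3.69 0.575
endloop
endfacet
facet normal 0.283 -0.392 0.875
outer loop
vertex -2.454 3.137 0.29
vertex -2.569 3.69 0.575
vertex -3.131 3.225 0.548
endloop
endfacet
facet normal -0.284 0.394 -0.874
outer loop
vertex -3.007 4.3 -0.781
vertex -3.569 3.835 -0.808
vertex -3.545 4.503 -0.515
endloop
endfacet
facet normal 0.446 0.861 0.244
outer loop
vertex -3.007 4.3 -0.781
vertex -3.545 4.503 -0.515
vertex -2.569 3.69 0.575
endloop
endfacet
facet normal 0.447 0.861 0.243
outer loop
vertex -2.569 3.69 0.575
vertex -3.545 4.503 -0.515
vertex -3.107 3.894 0.841
endloop
endfacet
facet normal 0.283 -0.393 0.875
outer loop
vertex -2.569 3.69 0.575
vertex -3.107 3.894 0.841
vertex -3.131 3.225 0.548
endloop
endfacet
facet normal -0.282 0.394 -0.875
outer loop
vertex -3.545 4.503 -0.515
vertex -3.569 3.835 -0.808
vertex -4.101 4.203 -0.471
endloop
endfacet
facet normal -0.387 0.788 0.479
outer loop
vertex -3.545 4.503 -0.515
vertex -4.101 4.203 -0.471
vertex -3.107 3.894 0.841
endloop
endfacet
facet normal -0.387 0.788 0.479
outer loop
vertex -3.107 3.894 0.841
vertex -4.101 4.203 -0.471
vertex -3.663 3.594 0.886
endloop
endfacet
facet normal 0.283 -0.393 0.875
outer loop
vertex -3.107 3.894 0.841
vertex -3.663 3.594 0.886
vertex -3.131 3.225 0.548
endloop
endfacet
facet normal -0.282 0.393 -0.875
outer loop
vertex -4.101 4.203 -0.471
vertex -3.569 3.835 -0.808
vertex -4.257 3.626 -0.68
endloop
endfacet
facet normal -0.927 0.122 0.354
outer loop
vertex -4.101 4.203 -0.471
vertex -4.257 3.626 -0.68
vertex -3.663 3.594 0.886
endloop
endfacet
facet normal -0.927 0.120 0.354
outer loop
vertex -3.663 3.594 0.886
vertex -4.257 3.626 -0.68
vertex -3.818 3.016 0.676
endloop
endfacet
facet normal 0.283 -0.394 0.875
outer loop
vertex -3.663 3.594 0.886
vertex -3.818 3.016 0.676
vertex -3.131 3.225 0.548
endloop
endfacet
facet normal -0.282 0.393 -0.875
outer loop
vertex -4.257 3.626 -0.68
vertex -3.569 3.835 -0.808
vertex -3.894 3.206 -0.986
endloop
endfacet
facet normal -0.769 -0.638 -0.038
outer loop
vertex -4.257 3.626 -0.68
vertex -3.894 3.206 -0.986
vertex -3.818 3.016 0.676
endloop
endfacet
facet normal -0.770 -0.637 -0.038
outer loop
vertex -3.818 3.016 0.676
vertex -3.894 3.206 -0.986
vertex -3.456 2.596 0.37
endloop
endfacet
facet normal 0.283 -0.394 0.875
outer loop
vertex -3.818 3.016 0.676
vertex -3.456 2.596 0.37
vertex -3.131 3.225 0.548
endloop
endfacet
facet normal -0.282 0.393 -0.875
outer loop
vertex -3.894 3.206 -0.986
vertex -3.569 3.835 -0.808
vertex -3.287 3.259 -1.158
endloop
endfacet
facet normal -0.034 -0.915 -0.401
outer loop
vertex -3.894 3.206 -0.986
vertex -3.287 3.259 -1.158
vertex -3.456 2.596 0.37
endloop
endfacet
facet normal -0.032 -0.916 -0.401
outer loop
vertex -3.456 2.596 0.37
vertex -3.287 3.259 -1.158
vertex -2.849 2.65 0.198
endloop
endfacet
facet normal 0.283 -0.394 0.875
outer loop
vertex -3.456 2.596 0.37
vertex -2.849 2.65 0.198
vertex -3.131 3.225 0.548
endloop
endfacet
facet normal -0.283 0.393 -0.875
outer loop
vertex -3.287 3.259 -1.158
vertex -3.569 3.835 -0.808
vertex -2.892 3.746 -1.067
endloop
endfacet
facet normal 0.729 -0.505 -0.462
outer loop
vertex -3.287 3.259 -1.158
vertex -2.892 3.746 -1.067
vertex -2.849 2.65 0.198
endloop
endfacet
facet normal 0.730 -0.504 -0.462
outer loop
vertex -2.849 2.65 0.198
vertex -2.892 3.746 -1.067
vertex -2.454 3.137 0.29
endloop
endfacet
facet normal 0.282 -0.394 0.875
outer loop
vertex -2.849 2.65 0.198
vertex -2.454 3.137 0.29
vertex -3.131 3.225 0.548
endloop
endfacet

endsolid


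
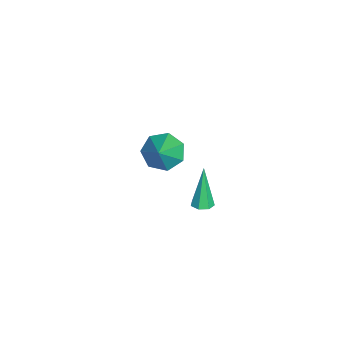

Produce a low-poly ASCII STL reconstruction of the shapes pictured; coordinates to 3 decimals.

solid 
facet normal -0.744 0.075 -0.663
outer loop
vertex -1.597 -2.387 -2.848
vertex -2.303 -2.636 -2.084
vertex -1.947 -1.67 -2.374
endloop
endfacet
facet normal 0.846 0.511 -0.149
outer loop
vertex -1.597 -2.387 -2.848
vertex -1.947 -1.67 -2.374
vertex -1.037 -2.764 -0.956
endloop
endfacet
facet normal -0.745 0.075 -0.663
outer loop
vertex -1.947 -1.67 -2.374
vertex -2.303 -2.636 -2.084
vertex -2.565 -1.68 -1.681
endloop
endfacet
facet normal 0.410 0.830 0.378
outer loop
vertex -1.947 -1.67 -2.374
vertex -2.565 -1.68 -1.681
vertex -1.037 -2.764 -0.956
endloop
endfacet
facet normal -0.745 0.075 -0.663
outer loop
vertex -2.565 -1.68 -1.681
vertex -2.303 -2.636 -2.084
vertex -2.986 -2.41 -1.291
endloop
endfacet
facet normal -0.059 0.497 0.866
outer loop
vertex -2.565 -1.68 -1.681
vertex -2.986 -2.41 -1.291
vertex -1.037 -2.764 -0.956
endloop
endfacet
facet normal -0.745 0.075 -0.663
outer loop
vertex -2.986 -2.41 -1.291
vertex -2.303 -2.636 -2.084
vertex -2.892 -3.311 -1.498
endloop
endfacet
facet normal -0.207 -0.240 0.949
outer loop
vertex -2.986 -2.41 -1.291
vertex -2.892 -3.311 -1.498
vertex -1.037 -2.764 -0.956
endloop
endfacet
facet normal -0.745 0.075 -0.663
outer loop
vertex -2.892 -3.311 -1.498
vertex -2.303 -2.636 -2.084
vertex -2.355 -3.703 -2.146
endloop
endfacet
facet normal 0.078 -0.823 0.563
outer loop
vertex -2.892 -3.311 -1.498
vertex -2.355 -3.703 -2.146
vertex -1.037 -2.764 -0.956
endloop
endfacet
facet normal -0.745 0.075 -0.663
outer loop
vertex -2.355 -3.703 -2.146
vertex -2.303 -2.636 -2.084
vertex -1.779 -3.292 -2.747
endloop
endfacet
facet normal 0.581 -0.814 -0.000
outer loop
vertex -2.355 -3.703 -2.146
vertex -1.779 -3.292 -2.747
vertex -1.037 -2.764 -0.956
endloop
endfacet
facet normal -0.745 0.076 -0.663
outer loop
vertex -1.779 -3.292 -2.747
vertex -2.303 -2.636 -2.084
vertex -1.597 -2.387 -2.848
endloop
endfacet
facet normal 0.922 -0.221 -0.317
outer loop
vertex -1.779 -3.292 -2.747
vertex -1.597 -2.387 -2.848
vertex -1.037 -2.764 -0.956
endloop
endfacet
facet normal 0.262 -0.011 -0.965
outer loop
vertex 4.48 -0.251 0.638
vertex 4.058 -0.552 0.527
vertex 4.095 -0.024 0.531
endloop
endfacet
facet normal 0.410 0.851 0.329
outer loop
vertex 4.48 -0.251 0.638
vertex 4.095 -0.024 0.531
vertex 3.502 -0.528 2.573
endloop
endfacet
facet normal 0.262 -0.011 -0.965
outer loop
vertex 4.095 -0.024 0.531
vertex 4.058 -0.552 0.527
vertex 3.682 -0.195 0.421
endloop
endfacet
facet normal -0.404 0.908 0.107
outer loop
vertex 4.095 -0.024 0.531
vertex 3.682 -0.195 0.421
vertex 3.502 -0.528 2.573
endloop
endfacet
facet normal 0.262 -0.011 -0.965
outer loop
vertex 3.682 -0.195 0.421
vertex 4.058 -0.552 0.527
vertex 3.553 -0.635 0.391
endloop
endfacet
facet normal -0.958 0.283 -0.036
outer loop
vertex 3.682 -0.195 0.421
vertex 3.553 -0.635 0.391
vertex 3.502 -0.528 2.573
endloop
endfacet
facet normal 0.262 -0.012 -0.965
outer loop
vertex 3.553 -0.635 0.391
vertex 4.058 -0.552 0.527
vertex 3.804 -1.013 0.464
endloop
endfacet
facet normal -0.834 -0.552 0.008
outer loop
vertex 3.553 -0.635 0.391
vertex 3.804 -1.013 0.464
vertex 3.502 -0.528 2.573
endloop
endfacet
facet normal 0.263 -0.013 -0.965
outer loop
vertex 3.804 -1.013 0.464
vertex 4.058 -0.552 0.527
vertex 4.247 -1.044 0.585
endloop
endfacet
facet normal -0.124 -0.971 0.205
outer loop
vertex 3.804 -1.013 0.464
vertex 4.247 -1.044 0.585
vertex 3.502 -0.528 2.573
endloop
endfacet
facet normal 0.262 -0.013 -0.965
outer loop
vertex 4.247 -1.044 0.585
vertex 4.058 -0.552 0.527
vertex 4.547 -0.705 0.662
endloop
endfacet
facet normal 0.636 -0.655 0.408
outer loop
vertex 4.247 -1.044 0.585
vertex 4.547 -0.705 0.662
vertex 3.502 -0.528 2.573
endloop
endfacet
facet normal 0.263 -0.012 -0.965
outer loop
vertex 4.547 -0.705 0.662
vertex 4.058 -0.552 0.527
vertex 4.48 -0.251 0.638
endloop
endfacet
facet normal 0.873 0.153 0.463
outer loop
vertex 4.547 -0.705 0.662
vertex 4.48 -0.251 0.638
vertex 3.502 -0.528 2.573
endloop
endfacet

endsolid


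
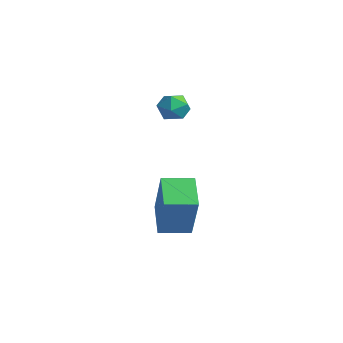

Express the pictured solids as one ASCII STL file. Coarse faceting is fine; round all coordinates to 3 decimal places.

solid 
facet normal -0.711 0.494 0.501
outer loop
vertex -0.817 4.092 -0.228
vertex -0.824 3.615 0.232
vertex -0.417 4.134 0.298
endloop
endfacet
facet normal -0.290 0.946 0.145
outer loop
vertex -0.817 4.092 -0.228
vertex -0.417 4.134 0.298
vertex -0.191 4.295 -0.303
endloop
endfacet
facet normal -0.317 0.774 -0.548
outer loop
vertex -0.817 4.092 -0.228
vertex -0.191 4.295 -0.303
vertex -0.458 3.876 -0.741
endloop
endfacet
facet normal -0.755 0.216 -0.619
outer loop
vertex -0.817 4.092 -0.228
vertex -0.458 3.876 -0.741
vertex -0.849 3.456 -0.411
endloop
endfacet
facet normal -0.999 0.042 0.028
outer loop
vertex -0.817 4.092 -0.228
vertex -0.849 3.456 -0.411
vertex -0.824 3.615 0.232
endloop
endfacet
facet normal 0.380 0.848 0.370
outer loop
vertex -0.191 4.295 -0.303
vertex -0.417 4.134 0.298
vertex 0.189 3.944 0.111
endloop
endfacet
facet normal -0.301 0.116 0.947
outer loop
vertex -0.417 4.134 0.298
vertex -0.824 3.615 0.232
vertex -0.202 3.524 0.441
endloop
endfacet
facet normal -0.767 -0.616 0.182
outer loop
vertex -0.824 3.615 0.232
vertex -0.849 3.456 -0.411
vertex -0.469 3.105 0.003
endloop
endfacet
facet normal -0.372 -0.334 -0.866
outer loop
vertex -0.849 3.456 -0.411
vertex -0.458 3.876 -0.741
vertex -0.243 3.266 -0.598
endloop
endfacet
facet normal 0.335 0.570 -0.750
outer loop
vertex -0.458 3.876 -0.741
vertex -0.191 4.295 -0.303
vertex 0.164 3.785 -0.532
endloop
endfacet
facet normal 0.755 -0.216 0.619
outer loop
vertex 0.157 3.308 -0.072
vertex 0.189 3.944 0.111
vertex -0.202 3.524 0.441
endloop
endfacet
facet normal 0.317 -0.774 0.548
outer loop
vertex 0.157 3.308 -0.072
vertex -0.202 3.524 0.441
vertex -0.469 3.105 0.003
endloop
endfacet
facet normal 0.290 -0.946 -0.145
outer loop
vertex 0.157 3.308 -0.072
vertex -0.469 3.105 0.003
vertex -0.243 3.266 -0.598
endloop
endfacet
facet normal 0.711 -0.494 -0.501
outer loop
vertex 0.157 3.308 -0.072
vertex -0.243 3.266 -0.598
vertex 0.164 3.785 -0.532
endloop
endfacet
facet normal 0.999 -0.042 -0.028
outer loop
vertex 0.157 3.308 -0.072
vertex 0.164 3.785 -0.532
vertex 0.189 3.944 0.111
endloop
endfacet
facet normal 0.372 0.334 0.866
outer loop
vertex -0.202 3.524 0.441
vertex 0.189 3.944 0.111
vertex -0.417 4.134 0.298
endloop
endfacet
facet normal -0.335 -0.570 0.750
outer loop
vertex -0.469 3.105 0.003
vertex -0.202 3.524 0.441
vertex -0.824 3.615 0.232
endloop
endfacet
facet normal -0.380 -0.848 -0.370
outer loop
vertex -0.243 3.266 -0.598
vertex -0.469 3.105 0.003
vertex -0.849 3.456 -0.411
endloop
endfacet
facet normal 0.301 -0.116 -0.947
outer loop
vertex 0.164 3.785 -0.532
vertex -0.243 3.266 -0.598
vertex -0.458 3.876 -0.741
endloop
endfacet
facet normal 0.767 0.616 -0.182
outer loop
vertex 0.189 3.944 0.111
vertex 0.164 3.785 -0.532
vertex -0.191 4.295 -0.303
endloop
endfacet
facet normal -0.792 0.383 0.475
outer loop
vertex 1.144 2.319 -2.687
vertex 1.616 3.377 -2.754
vertex 0.207 2.623 -4.496
endloop
endfacet
facet normal -0.406 -0.912 0.057
outer loop
vertex 1.324 2.083 -5.166
vertex 1.144 2.319 -2.687
vertex 0.207 2.623 -4.496
endloop
endfacet
facet normal -0.792 0.383 0.475
outer loop
vertex 0.207 2.623 -4.496
vertex 1.616 3.377 -2.754
vertex 0.678 3.681 -4.563
endloop
endfacet
facet normal -0.455 0.147 -0.878
outer loop
vertex 0.678 3.681 -4.563
vertex 1.324 2.083 -5.166
vertex 0.207 2.623 -4.496
endloop
endfacet
facet normal 0.455 -0.148 0.878
outer loop
vertex 1.144 2.319 -2.687
vertex 2.733 2.837 -3.424
vertex 1.616 3.377 -2.754
endloop
endfacet
facet normal -0.406 -0.912 0.057
outer loop
vertex 2.262 1.779 -3.357
vertex 1.144 2.319 -2.687
vertex 1.324 2.083 -5.166
endloop
endfacet
facet normal 0.455 -0.147 0.878
outer loop
vertex 2.262 1.779 -3.357
vertex 2.733 2.837 -3.424
vertex 1.144 2.319 -2.687
endloop
endfacet
facet normal 0.406 0.912 -0.057
outer loop
vertex 1.616 3.377 -2.754
vertex 2.733 2.837 -3.424
vertex 0.678 3.681 -4.563
endloop
endfacet
facet normal -0.455 0.147 -0.878
outer loop
vertex 1.796 3.141 -5.233
vertex 1.324 2.083 -5.166
vertex 0.678 3.681 -4.563
endloop
endfacet
facet normal 0.406 0.912 -0.057
outer loop
vertex 0.678 3.681 -4.563
vertex 2.733 2.837 -3.424
vertex 1.796 3.141 -5.233
endloop
endfacet
facet normal 0.792 -0.383 -0.475
outer loop
vertex 1.796 3.141 -5.233
vertex 2.262 1.779 -3.357
vertex 1.324 2.083 -5.166
endloop
endfacet
facet normal 0.792 -0.383 -0.475
outer loop
vertex 2.733 2.837 -3.424
vertex 2.262 1.779 -3.357
vertex 1.796 3.141 -5.233
endloop
endfacet

endsolid


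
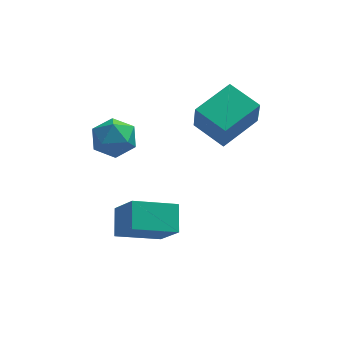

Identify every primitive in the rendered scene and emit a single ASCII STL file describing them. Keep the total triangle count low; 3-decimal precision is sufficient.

solid 
facet normal -0.405 0.529 -0.746
outer loop
vertex -0.395 -1.806 -0.4
vertex 1.251 -1.372 -0.985
vertex -0.386 -2.791 -1.103
endloop
endfacet
facet normal -0.915 -0.240 0.325
outer loop
vertex 0.269 -3.648 0.105
vertex -0.395 -1.806 -0.4
vertex -0.386 -2.791 -1.103
endloop
endfacet
facet normal -0.405 0.529 -0.746
outer loop
vertex -0.386 -2.791 -1.103
vertex 1.251 -1.372 -0.985
vertex 1.26 -2.357 -1.688
endloop
endfacet
facet normal 0.008 -0.814 -0.581
outer loop
vertex 1.26 -2.357 -1.688
vertex 0.269 -3.648 0.105
vertex -0.386 -2.791 -1.103
endloop
endfacet
facet normal -0.008 0.814 0.581
outer loop
vertex -0.395 -1.806 -0.4
vertex 1.906 -2.229 0.223
vertex 1.251 -1.372 -0.985
endloop
endfacet
facet normal -0.915 -0.240 0.325
outer loop
vertex 0.26 -2.663 0.808
vertex -0.395 -1.806 -0.4
vertex 0.269 -3.648 0.105
endloop
endfacet
facet normal -0.008 0.814 0.581
outer loop
vertex 0.26 -2.663 0.808
vertex 1.906 -2.229 0.223
vertex -0.395 -1.806 -0.4
endloop
endfacet
facet normal 0.915 0.240 -0.325
outer loop
vertex 1.251 -1.372 -0.985
vertex 1.906 -2.229 0.223
vertex 1.26 -2.357 -1.688
endloop
endfacet
facet normal 0.008 -0.814 -0.581
outer loop
vertex 1.915 -3.214 -0.48
vertex 0.269 -3.648 0.105
vertex 1.26 -2.357 -1.688
endloop
endfacet
facet normal 0.915 0.240 -0.325
outer loop
vertex 1.26 -2.357 -1.688
vertex 1.906 -2.229 0.223
vertex 1.915 -3.214 -0.48
endloop
endfacet
facet normal 0.405 -0.529 0.746
outer loop
vertex 1.915 -3.214 -0.48
vertex 0.26 -2.663 0.808
vertex 0.269 -3.648 0.105
endloop
endfacet
facet normal 0.405 -0.529 0.746
outer loop
vertex 1.906 -2.229 0.223
vertex 0.26 -2.663 0.808
vertex 1.915 -3.214 -0.48
endloop
endfacet
facet normal -0.406 0.332 0.852
outer loop
vertex -0.501 0.453 2.815
vertex -1.21 -0.15 2.712
vertex -0.44 -0.407 3.179
endloop
endfacet
facet normal 0.306 0.389 0.869
outer loop
vertex -0.501 0.453 2.815
vertex -0.44 -0.407 3.179
vertex 0.299 -0.028 2.749
endloop
endfacet
facet normal 0.507 0.800 0.320
outer loop
vertex -0.501 0.453 2.815
vertex 0.299 -0.028 2.749
vertex -0.013 0.463 2.016
endloop
endfacet
facet normal -0.079 0.996 -0.036
outer loop
vertex -0.501 0.453 2.815
vertex -0.013 0.463 2.016
vertex -0.945 0.388 1.994
endloop
endfacet
facet normal -0.644 0.707 0.292
outer loop
vertex -0.501 0.453 2.815
vertex -0.945 0.388 1.994
vertex -1.21 -0.15 2.712
endloop
endfacet
facet normal 0.582 -0.261 0.770
outer loop
vertex 0.299 -0.028 2.749
vertex -0.44 -0.407 3.179
vertex 0.085 -0.928 2.606
endloop
endfacet
facet normal -0.569 -0.353 0.743
outer loop
vertex -0.44 -0.407 3.179
vertex -1.21 -0.15 2.712
vertex -0.847 -1.003 2.584
endloop
endfacet
facet normal -0.954 0.253 -0.163
outer loop
vertex -1.21 -0.15 2.712
vertex -0.945 0.388 1.994
vertex -1.159 -0.512 1.851
endloop
endfacet
facet normal -0.042 0.720 -0.693
outer loop
vertex -0.945 0.388 1.994
vertex -0.013 0.463 2.016
vertex -0.42 -0.133 1.421
endloop
endfacet
facet normal 0.908 0.404 -0.116
outer loop
vertex -0.013 0.463 2.016
vertex 0.299 -0.028 2.749
vertex 0.35 -0.39 1.888
endloop
endfacet
facet normal 0.079 -0.996 0.036
outer loop
vertex -0.359 -0.993 1.785
vertex 0.085 -0.928 2.606
vertex -0.847 -1.003 2.584
endloop
endfacet
facet normal -0.507 -0.800 -0.320
outer loop
vertex -0.359 -0.993 1.785
vertex -0.847 -1.003 2.584
vertex -1.159 -0.512 1.851
endloop
endfacet
facet normal -0.306 -0.389 -0.869
outer loop
vertex -0.359 -0.993 1.785
vertex -1.159 -0.512 1.851
vertex -0.42 -0.133 1.421
endloop
endfacet
facet normal 0.406 -0.332 -0.852
outer loop
vertex -0.359 -0.993 1.785
vertex -0.42 -0.133 1.421
vertex 0.35 -0.39 1.888
endloop
endfacet
facet normal 0.644 -0.707 -0.292
outer loop
vertex -0.359 -0.993 1.785
vertex 0.35 -0.39 1.888
vertex 0.085 -0.928 2.606
endloop
endfacet
facet normal 0.042 -0.720 0.693
outer loop
vertex -0.847 -1.003 2.584
vertex 0.085 -0.928 2.606
vertex -0.44 -0.407 3.179
endloop
endfacet
facet normal -0.908 -0.404 0.116
outer loop
vertex -1.159 -0.512 1.851
vertex -0.847 -1.003 2.584
vertex -1.21 -0.15 2.712
endloop
endfacet
facet normal -0.582 0.261 -0.770
outer loop
vertex -0.42 -0.133 1.421
vertex -1.159 -0.512 1.851
vertex -0.945 0.388 1.994
endloop
endfacet
facet normal 0.569 0.353 -0.743
outer loop
vertex 0.35 -0.39 1.888
vertex -0.42 -0.133 1.421
vertex -0.013 0.463 2.016
endloop
endfacet
facet normal 0.954 -0.253 0.163
outer loop
vertex 0.085 -0.928 2.606
vertex 0.35 -0.39 1.888
vertex 0.299 -0.028 2.749
endloop
endfacet
facet normal -0.698 -0.670 -0.253
outer loop
vertex 3.557 -0.994 3.285
vertex 2.492 -0.043 3.708
vertex 3.517 -0.456 1.971
endloop
endfacet
facet normal 0.715 -0.639 -0.283
outer loop
vertex 4.788 0.763 2.432
vertex 3.557 -0.994 3.285
vertex 3.517 -0.456 1.971
endloop
endfacet
facet normal -0.699 -0.669 -0.253
outer loop
vertex 3.517 -0.456 1.971
vertex 2.492 -0.043 3.708
vertex 2.452 0.496 2.395
endloop
endfacet
facet normal -0.029 0.380 -0.925
outer loop
vertex 2.452 0.496 2.395
vertex 4.788 0.763 2.432
vertex 3.517 -0.456 1.971
endloop
endfacet
facet normal 0.028 -0.379 0.925
outer loop
vertex 3.557 -0.994 3.285
vertex 3.763 1.176 4.169
vertex 2.492 -0.043 3.708
endloop
endfacet
facet normal 0.715 -0.639 -0.284
outer loop
vertex 4.828 0.224 3.745
vertex 3.557 -0.994 3.285
vertex 4.788 0.763 2.432
endloop
endfacet
facet normal 0.029 -0.379 0.925
outer loop
vertex 4.828 0.224 3.745
vertex 3.763 1.176 4.169
vertex 3.557 -0.994 3.285
endloop
endfacet
facet normal -0.715 0.638 0.284
outer loop
vertex 2.492 -0.043 3.708
vertex 3.763 1.176 4.169
vertex 2.452 0.496 2.395
endloop
endfacet
facet normal -0.029 0.379 -0.925
outer loop
vertex 3.723 1.714 2.855
vertex 4.788 0.763 2.432
vertex 2.452 0.496 2.395
endloop
endfacet
facet normal -0.715 0.639 0.283
outer loop
vertex 2.452 0.496 2.395
vertex 3.763 1.176 4.169
vertex 3.723 1.714 2.855
endloop
endfacet
facet normal 0.698 0.669 0.253
outer loop
vertex 3.723 1.714 2.855
vertex 4.828 0.224 3.745
vertex 4.788 0.763 2.432
endloop
endfacet
facet normal 0.699 0.669 0.253
outer loop
vertex 3.763 1.176 4.169
vertex 4.828 0.224 3.745
vertex 3.723 1.714 2.855
endloop
endfacet

endsolid
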